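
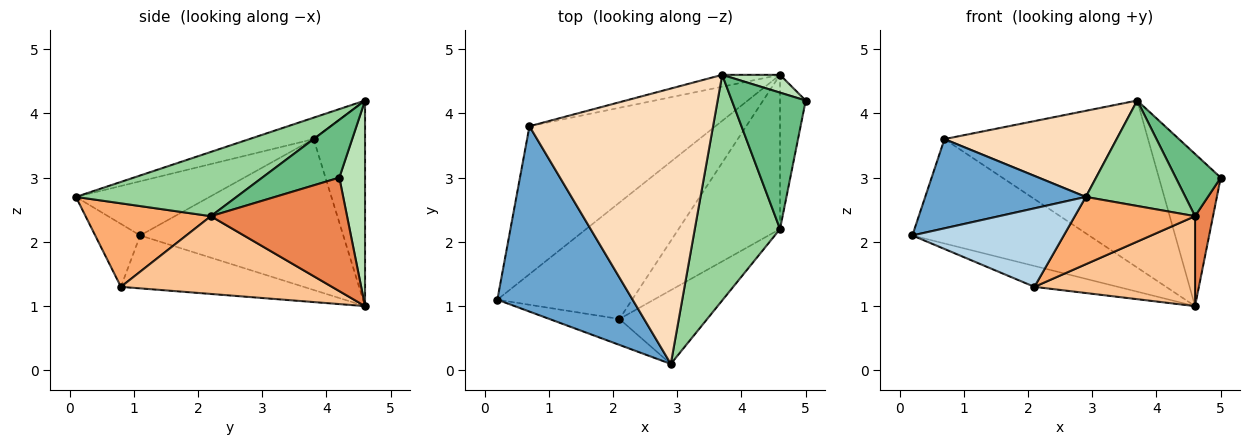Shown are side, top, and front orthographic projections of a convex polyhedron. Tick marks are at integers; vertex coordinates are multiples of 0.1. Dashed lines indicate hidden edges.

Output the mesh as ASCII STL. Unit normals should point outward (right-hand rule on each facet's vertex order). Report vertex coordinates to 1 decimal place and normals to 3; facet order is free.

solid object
 facet normal -0.339 -0.408 0.848
  outer loop
   vertex 0.7 3.8 3.6
   vertex 0.2 1.1 2.1
   vertex 2.9 0.1 2.7
  endloop
 endfacet
 facet normal -0.553 0.481 -0.681
  outer loop
   vertex 0.7 3.8 3.6
   vertex 4.6 4.6 1.0
   vertex 0.2 1.1 2.1
  endloop
 endfacet
 facet normal -0.271 -0.914 -0.302
  outer loop
   vertex 2.1 0.8 1.3
   vertex 2.9 0.1 2.7
   vertex 0.2 1.1 2.1
  endloop
 endfacet
 facet normal -0.361 0.165 -0.918
  outer loop
   vertex 2.1 0.8 1.3
   vertex 0.2 1.1 2.1
   vertex 4.6 4.6 1.0
  endloop
 endfacet
 facet normal 0.967 -0.128 -0.219
  outer loop
   vertex 4.6 2.2 2.4
   vertex 4.6 4.6 1.0
   vertex 5.0 4.2 3.0
  endloop
 endfacet
 facet normal 0.575 -0.552 -0.604
  outer loop
   vertex 4.6 2.2 2.4
   vertex 2.9 0.1 2.7
   vertex 2.1 0.8 1.3
  endloop
 endfacet
 facet normal 0.552 -0.420 -0.720
  outer loop
   vertex 4.6 2.2 2.4
   vertex 2.1 0.8 1.3
   vertex 4.6 4.6 1.0
  endloop
 endfacet
 facet normal -0.111 -0.297 0.949
  outer loop
   vertex 3.7 4.6 4.2
   vertex 0.7 3.8 3.6
   vertex 2.9 0.1 2.7
  endloop
 endfacet
 facet normal 0.580 -0.338 0.741
  outer loop
   vertex 3.7 4.6 4.2
   vertex 4.6 2.2 2.4
   vertex 5.0 4.2 3.0
  endloop
 endfacet
 facet normal 0.564 -0.350 0.748
  outer loop
   vertex 3.7 4.6 4.2
   vertex 2.9 0.1 2.7
   vertex 4.6 2.2 2.4
  endloop
 endfacet
 facet normal 0.382 0.918 0.107
  outer loop
   vertex 3.7 4.6 4.2
   vertex 5.0 4.2 3.0
   vertex 4.6 4.6 1.0
  endloop
 endfacet
 facet normal -0.244 0.967 -0.069
  outer loop
   vertex 3.7 4.6 4.2
   vertex 4.6 4.6 1.0
   vertex 0.7 3.8 3.6
  endloop
 endfacet
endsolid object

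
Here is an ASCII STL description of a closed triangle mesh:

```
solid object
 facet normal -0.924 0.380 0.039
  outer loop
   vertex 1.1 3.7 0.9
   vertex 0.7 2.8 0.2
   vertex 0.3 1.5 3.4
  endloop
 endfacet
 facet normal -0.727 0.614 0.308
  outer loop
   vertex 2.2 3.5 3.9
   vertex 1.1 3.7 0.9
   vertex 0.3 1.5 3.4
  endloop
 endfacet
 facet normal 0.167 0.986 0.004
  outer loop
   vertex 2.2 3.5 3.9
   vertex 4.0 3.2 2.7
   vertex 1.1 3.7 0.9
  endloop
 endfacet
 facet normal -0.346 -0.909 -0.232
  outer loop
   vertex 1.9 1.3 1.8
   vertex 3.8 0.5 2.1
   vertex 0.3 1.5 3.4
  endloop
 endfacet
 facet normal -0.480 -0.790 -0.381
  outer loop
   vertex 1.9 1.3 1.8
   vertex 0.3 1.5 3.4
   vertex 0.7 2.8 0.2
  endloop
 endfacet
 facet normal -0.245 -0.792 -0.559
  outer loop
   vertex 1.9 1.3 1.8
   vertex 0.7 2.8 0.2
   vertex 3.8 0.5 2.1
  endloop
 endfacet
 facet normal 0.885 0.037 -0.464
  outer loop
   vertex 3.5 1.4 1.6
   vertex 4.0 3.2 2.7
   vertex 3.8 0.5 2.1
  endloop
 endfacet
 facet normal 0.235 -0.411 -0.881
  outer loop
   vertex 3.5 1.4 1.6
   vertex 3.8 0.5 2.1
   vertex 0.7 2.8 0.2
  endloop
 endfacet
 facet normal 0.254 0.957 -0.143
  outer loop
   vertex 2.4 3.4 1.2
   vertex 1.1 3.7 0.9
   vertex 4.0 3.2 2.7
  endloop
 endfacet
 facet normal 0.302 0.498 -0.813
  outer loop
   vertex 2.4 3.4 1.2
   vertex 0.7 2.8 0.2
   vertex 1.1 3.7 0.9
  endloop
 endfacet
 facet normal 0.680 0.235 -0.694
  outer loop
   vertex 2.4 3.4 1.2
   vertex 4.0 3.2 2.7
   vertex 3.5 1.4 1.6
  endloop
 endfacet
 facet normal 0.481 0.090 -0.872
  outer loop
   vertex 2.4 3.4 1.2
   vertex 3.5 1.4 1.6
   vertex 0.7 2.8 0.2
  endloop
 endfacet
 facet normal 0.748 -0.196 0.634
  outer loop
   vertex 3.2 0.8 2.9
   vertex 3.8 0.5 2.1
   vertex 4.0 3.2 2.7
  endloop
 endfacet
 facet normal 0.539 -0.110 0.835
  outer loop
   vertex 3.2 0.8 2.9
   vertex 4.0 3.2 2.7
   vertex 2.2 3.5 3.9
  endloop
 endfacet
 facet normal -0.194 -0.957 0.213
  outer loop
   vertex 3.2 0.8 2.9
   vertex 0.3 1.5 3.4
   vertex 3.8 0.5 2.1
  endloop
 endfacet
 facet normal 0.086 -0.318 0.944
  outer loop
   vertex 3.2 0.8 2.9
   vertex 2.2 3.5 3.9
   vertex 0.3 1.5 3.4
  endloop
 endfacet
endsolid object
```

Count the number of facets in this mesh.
16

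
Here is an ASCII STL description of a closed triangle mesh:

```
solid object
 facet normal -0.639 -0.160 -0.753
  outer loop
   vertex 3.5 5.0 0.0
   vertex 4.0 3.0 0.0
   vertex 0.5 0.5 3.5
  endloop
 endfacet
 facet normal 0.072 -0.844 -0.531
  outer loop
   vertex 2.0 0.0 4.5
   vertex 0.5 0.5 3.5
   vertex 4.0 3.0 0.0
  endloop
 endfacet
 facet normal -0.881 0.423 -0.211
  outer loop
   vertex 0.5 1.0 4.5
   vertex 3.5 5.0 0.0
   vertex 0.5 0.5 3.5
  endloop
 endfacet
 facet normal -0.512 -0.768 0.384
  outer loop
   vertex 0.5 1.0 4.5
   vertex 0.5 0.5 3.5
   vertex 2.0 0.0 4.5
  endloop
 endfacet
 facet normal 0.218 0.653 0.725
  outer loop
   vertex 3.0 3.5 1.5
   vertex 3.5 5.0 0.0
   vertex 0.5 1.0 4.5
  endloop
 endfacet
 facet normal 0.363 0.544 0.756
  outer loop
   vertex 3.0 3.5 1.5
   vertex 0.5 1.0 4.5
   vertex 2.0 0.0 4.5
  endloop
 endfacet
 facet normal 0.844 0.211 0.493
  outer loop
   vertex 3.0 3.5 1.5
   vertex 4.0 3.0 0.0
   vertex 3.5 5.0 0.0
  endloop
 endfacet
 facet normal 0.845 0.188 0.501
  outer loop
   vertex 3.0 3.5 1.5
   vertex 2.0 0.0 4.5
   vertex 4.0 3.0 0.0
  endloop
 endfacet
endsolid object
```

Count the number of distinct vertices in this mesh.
6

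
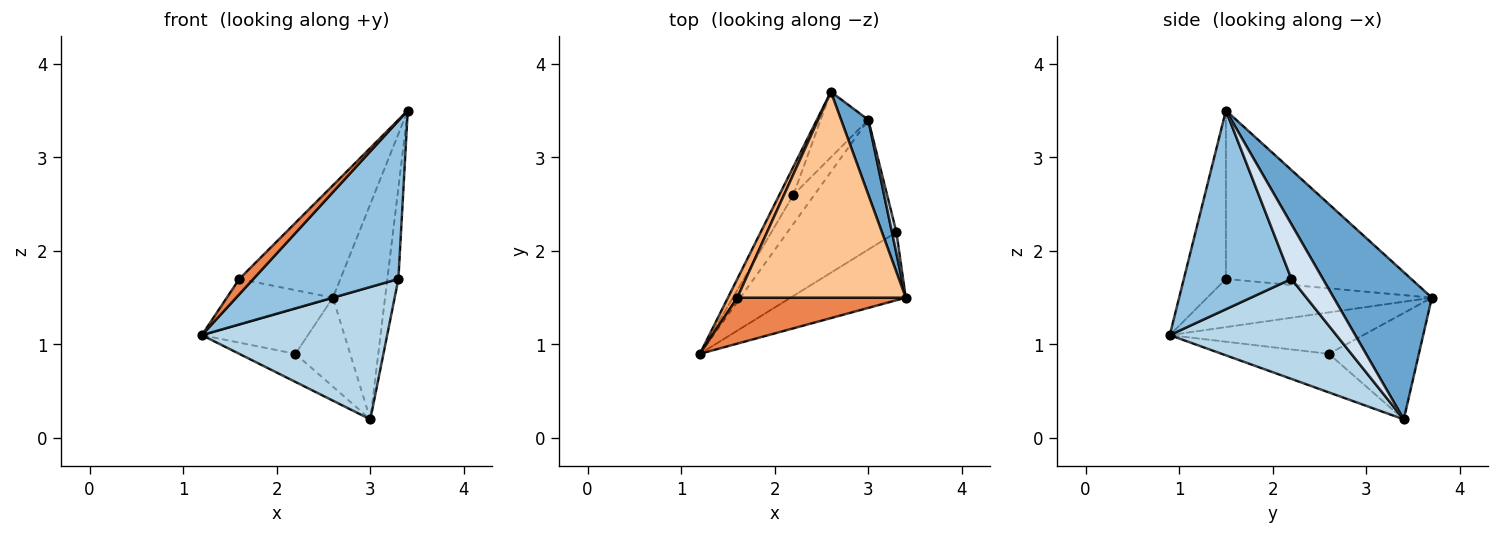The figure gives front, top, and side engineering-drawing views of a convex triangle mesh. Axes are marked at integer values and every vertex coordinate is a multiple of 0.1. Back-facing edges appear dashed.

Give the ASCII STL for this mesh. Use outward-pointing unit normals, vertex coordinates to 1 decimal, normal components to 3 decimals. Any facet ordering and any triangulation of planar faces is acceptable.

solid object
 facet normal 0.871 0.463 0.161
  outer loop
   vertex 3.0 3.4 0.2
   vertex 2.6 3.7 1.5
   vertex 3.4 1.5 3.5
  endloop
 endfacet
 facet normal 0.563 -0.759 -0.326
  outer loop
   vertex 3.3 2.2 1.7
   vertex 3.4 1.5 3.5
   vertex 1.2 0.9 1.1
  endloop
 endfacet
 facet normal 0.540 -0.601 -0.589
  outer loop
   vertex 3.3 2.2 1.7
   vertex 1.2 0.9 1.1
   vertex 3.0 3.4 0.2
  endloop
 endfacet
 facet normal 0.941 0.331 0.076
  outer loop
   vertex 3.3 2.2 1.7
   vertex 3.0 3.4 0.2
   vertex 3.4 1.5 3.5
  endloop
 endfacet
 facet normal -0.688 -0.229 0.688
  outer loop
   vertex 1.6 1.5 1.7
   vertex 1.2 0.9 1.1
   vertex 3.4 1.5 3.5
  endloop
 endfacet
 facet normal -0.891 0.421 0.173
  outer loop
   vertex 1.6 1.5 1.7
   vertex 2.6 3.7 1.5
   vertex 1.2 0.9 1.1
  endloop
 endfacet
 facet normal -0.660 0.360 0.660
  outer loop
   vertex 1.6 1.5 1.7
   vertex 3.4 1.5 3.5
   vertex 2.6 3.7 1.5
  endloop
 endfacet
 facet normal -0.841 0.461 -0.285
  outer loop
   vertex 2.2 2.6 0.9
   vertex 1.2 0.9 1.1
   vertex 2.6 3.7 1.5
  endloop
 endfacet
 facet normal -0.798 0.418 -0.434
  outer loop
   vertex 2.2 2.6 0.9
   vertex 3.0 3.4 0.2
   vertex 1.2 0.9 1.1
  endloop
 endfacet
 facet normal -0.798 0.485 -0.358
  outer loop
   vertex 2.2 2.6 0.9
   vertex 2.6 3.7 1.5
   vertex 3.0 3.4 0.2
  endloop
 endfacet
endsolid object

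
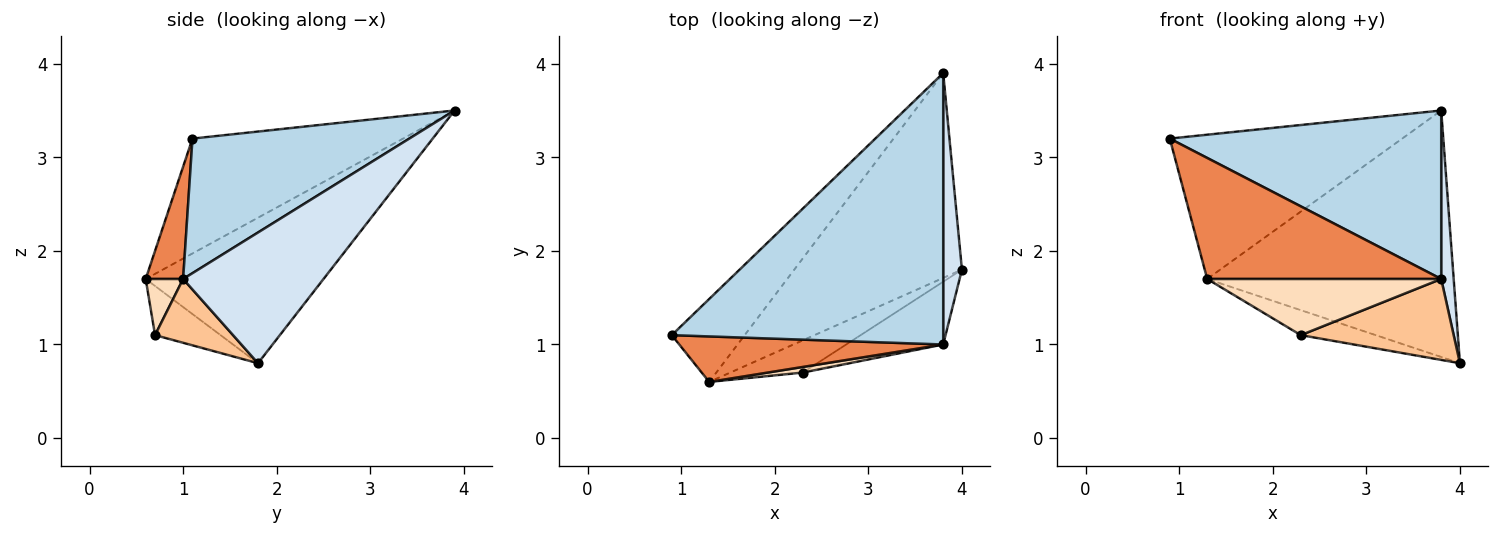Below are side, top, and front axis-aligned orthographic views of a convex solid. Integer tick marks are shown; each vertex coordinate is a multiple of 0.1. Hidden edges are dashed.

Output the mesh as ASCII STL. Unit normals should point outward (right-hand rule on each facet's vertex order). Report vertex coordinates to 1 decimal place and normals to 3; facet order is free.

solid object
 facet normal -0.618 0.682 -0.392
  outer loop
   vertex 1.3 0.6 1.7
   vertex 0.9 1.1 3.2
   vertex 3.8 3.9 3.5
  endloop
 endfacet
 facet normal -0.485 0.672 -0.559
  outer loop
   vertex 1.3 0.6 1.7
   vertex 3.8 3.9 3.5
   vertex 4.0 1.8 0.8
  endloop
 endfacet
 facet normal 0.388 -0.486 0.783
  outer loop
   vertex 3.8 1.0 1.7
   vertex 3.8 3.9 3.5
   vertex 0.9 1.1 3.2
  endloop
 endfacet
 facet normal 0.986 -0.088 0.141
  outer loop
   vertex 3.8 1.0 1.7
   vertex 4.0 1.8 0.8
   vertex 3.8 3.9 3.5
  endloop
 endfacet
 facet normal 0.148 -0.926 0.348
  outer loop
   vertex 3.8 1.0 1.7
   vertex 0.9 1.1 3.2
   vertex 1.3 0.6 1.7
  endloop
 endfacet
 facet normal -0.472 0.540 -0.697
  outer loop
   vertex 2.3 0.7 1.1
   vertex 1.3 0.6 1.7
   vertex 4.0 1.8 0.8
  endloop
 endfacet
 facet normal 0.374 -0.733 -0.568
  outer loop
   vertex 2.3 0.7 1.1
   vertex 4.0 1.8 0.8
   vertex 3.8 1.0 1.7
  endloop
 endfacet
 facet normal 0.157 -0.983 0.098
  outer loop
   vertex 2.3 0.7 1.1
   vertex 3.8 1.0 1.7
   vertex 1.3 0.6 1.7
  endloop
 endfacet
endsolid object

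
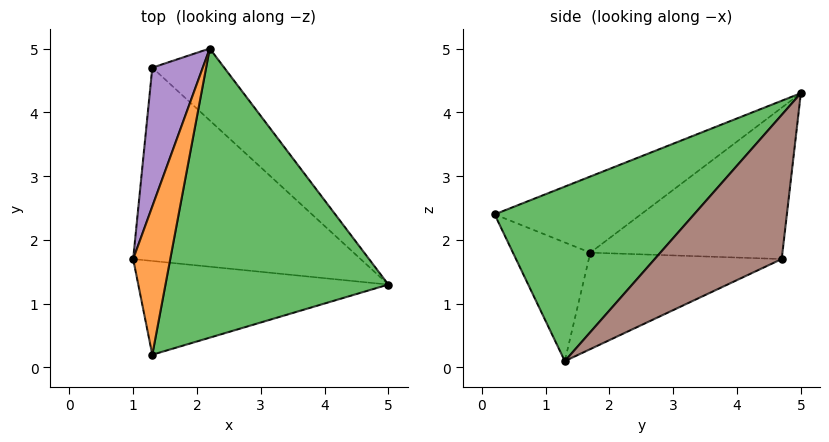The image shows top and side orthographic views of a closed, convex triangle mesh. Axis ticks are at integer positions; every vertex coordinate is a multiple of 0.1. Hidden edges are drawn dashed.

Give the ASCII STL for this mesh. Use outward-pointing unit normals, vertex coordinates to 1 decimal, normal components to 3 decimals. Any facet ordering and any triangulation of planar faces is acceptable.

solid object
 facet normal -0.391 -0.408 -0.825
  outer loop
   vertex 1.3 0.2 2.4
   vertex 1.0 1.7 1.8
   vertex 5.0 1.3 0.1
  endloop
 endfacet
 facet normal -0.899 -0.005 0.438
  outer loop
   vertex 1.3 0.2 2.4
   vertex 2.2 5.0 4.3
   vertex 1.0 1.7 1.8
  endloop
 endfacet
 facet normal 0.567 -0.393 0.724
  outer loop
   vertex 1.3 0.2 2.4
   vertex 5.0 1.3 0.1
   vertex 2.2 5.0 4.3
  endloop
 endfacet
 facet normal -0.390 0.008 -0.921
  outer loop
   vertex 1.3 4.7 1.7
   vertex 5.0 1.3 0.1
   vertex 1.0 1.7 1.8
  endloop
 endfacet
 facet normal -0.943 0.105 0.314
  outer loop
   vertex 1.3 4.7 1.7
   vertex 1.0 1.7 1.8
   vertex 2.2 5.0 4.3
  endloop
 endfacet
 facet normal 0.577 0.764 -0.288
  outer loop
   vertex 1.3 4.7 1.7
   vertex 2.2 5.0 4.3
   vertex 5.0 1.3 0.1
  endloop
 endfacet
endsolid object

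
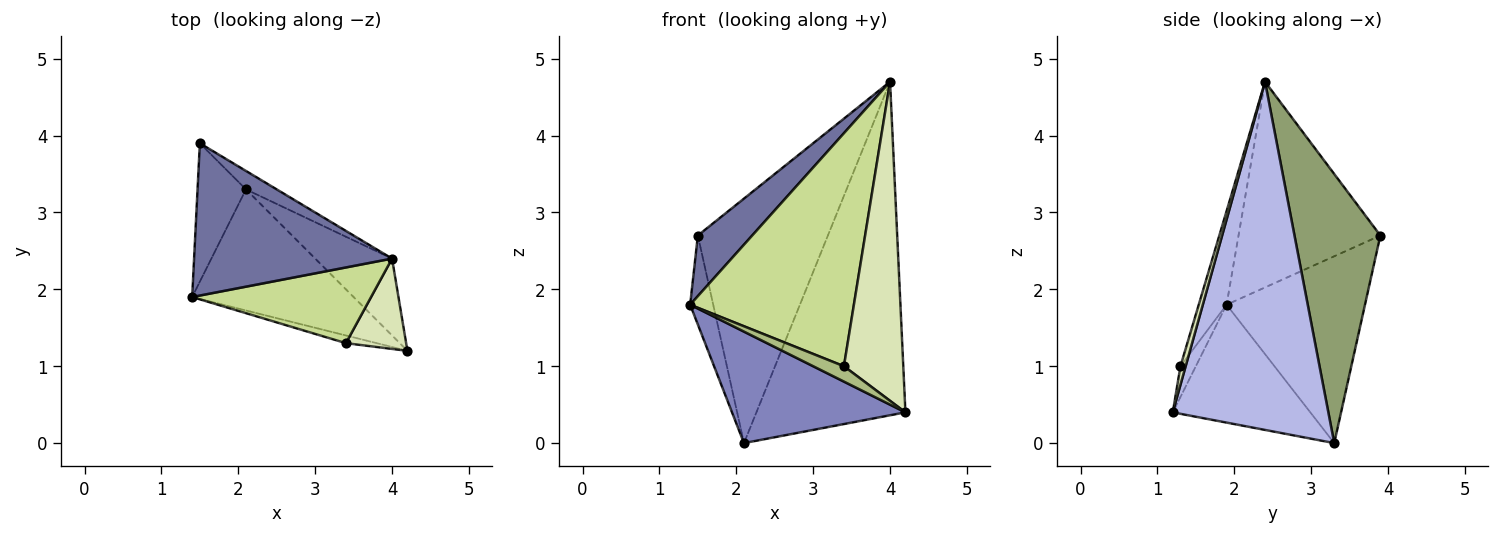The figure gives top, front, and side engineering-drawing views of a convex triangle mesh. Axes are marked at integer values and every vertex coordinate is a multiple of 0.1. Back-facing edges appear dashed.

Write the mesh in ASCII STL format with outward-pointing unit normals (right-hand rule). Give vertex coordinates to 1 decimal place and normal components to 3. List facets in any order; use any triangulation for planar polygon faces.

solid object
 facet normal -0.694 -0.266 0.669
  outer loop
   vertex 4.0 2.4 4.7
   vertex 1.5 3.9 2.7
   vertex 1.4 1.9 1.8
  endloop
 endfacet
 facet normal -0.473 -0.597 -0.648
  outer loop
   vertex 2.1 3.3 0.0
   vertex 4.2 1.2 0.4
   vertex 1.4 1.9 1.8
  endloop
 endfacet
 facet normal -0.956 0.159 -0.248
  outer loop
   vertex 2.1 3.3 0.0
   vertex 1.4 1.9 1.8
   vertex 1.5 3.9 2.7
  endloop
 endfacet
 facet normal 0.713 0.683 -0.157
  outer loop
   vertex 2.1 3.3 0.0
   vertex 4.0 2.4 4.7
   vertex 4.2 1.2 0.4
  endloop
 endfacet
 facet normal 0.550 0.833 -0.063
  outer loop
   vertex 2.1 3.3 0.0
   vertex 1.5 3.9 2.7
   vertex 4.0 2.4 4.7
  endloop
 endfacet
 facet normal -0.408 -0.816 -0.408
  outer loop
   vertex 3.4 1.3 1.0
   vertex 1.4 1.9 1.8
   vertex 4.2 1.2 0.4
  endloop
 endfacet
 facet normal -0.160 -0.939 0.305
  outer loop
   vertex 3.4 1.3 1.0
   vertex 4.0 2.4 4.7
   vertex 1.4 1.9 1.8
  endloop
 endfacet
 facet normal 0.084 -0.959 0.271
  outer loop
   vertex 3.4 1.3 1.0
   vertex 4.2 1.2 0.4
   vertex 4.0 2.4 4.7
  endloop
 endfacet
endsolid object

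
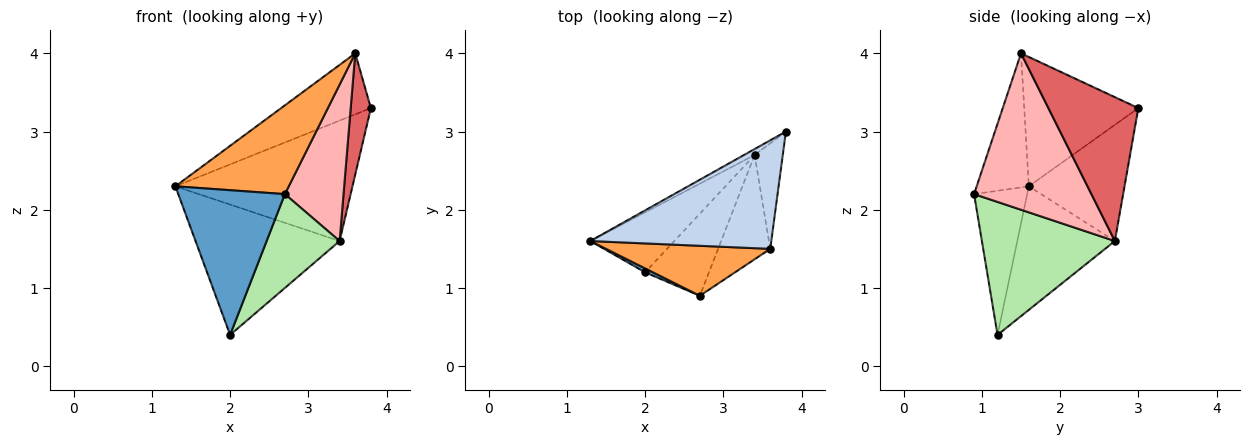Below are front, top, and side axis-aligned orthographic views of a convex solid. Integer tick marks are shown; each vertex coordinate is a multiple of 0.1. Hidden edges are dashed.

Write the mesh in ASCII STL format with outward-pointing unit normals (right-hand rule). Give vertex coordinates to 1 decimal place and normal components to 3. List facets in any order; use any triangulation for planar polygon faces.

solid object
 facet normal -0.446 -0.895 0.024
  outer loop
   vertex 2.0 1.2 0.4
   vertex 2.7 0.9 2.2
   vertex 1.3 1.6 2.3
  endloop
 endfacet
 facet normal -0.529 0.416 0.740
  outer loop
   vertex 3.6 1.5 4.0
   vertex 3.8 3.0 3.3
   vertex 1.3 1.6 2.3
  endloop
 endfacet
 facet normal -0.372 -0.809 0.456
  outer loop
   vertex 3.6 1.5 4.0
   vertex 1.3 1.6 2.3
   vertex 2.7 0.9 2.2
  endloop
 endfacet
 facet normal -0.475 0.879 -0.043
  outer loop
   vertex 3.4 2.7 1.6
   vertex 1.3 1.6 2.3
   vertex 3.8 3.0 3.3
  endloop
 endfacet
 facet normal -0.524 0.774 -0.356
  outer loop
   vertex 3.4 2.7 1.6
   vertex 2.0 1.2 0.4
   vertex 1.3 1.6 2.3
  endloop
 endfacet
 facet normal 0.808 -0.444 -0.388
  outer loop
   vertex 3.4 2.7 1.6
   vertex 2.7 0.9 2.2
   vertex 2.0 1.2 0.4
  endloop
 endfacet
 facet normal 0.958 -0.215 -0.188
  outer loop
   vertex 3.4 2.7 1.6
   vertex 3.8 3.0 3.3
   vertex 3.6 1.5 4.0
  endloop
 endfacet
 facet normal 0.857 -0.429 -0.286
  outer loop
   vertex 3.4 2.7 1.6
   vertex 3.6 1.5 4.0
   vertex 2.7 0.9 2.2
  endloop
 endfacet
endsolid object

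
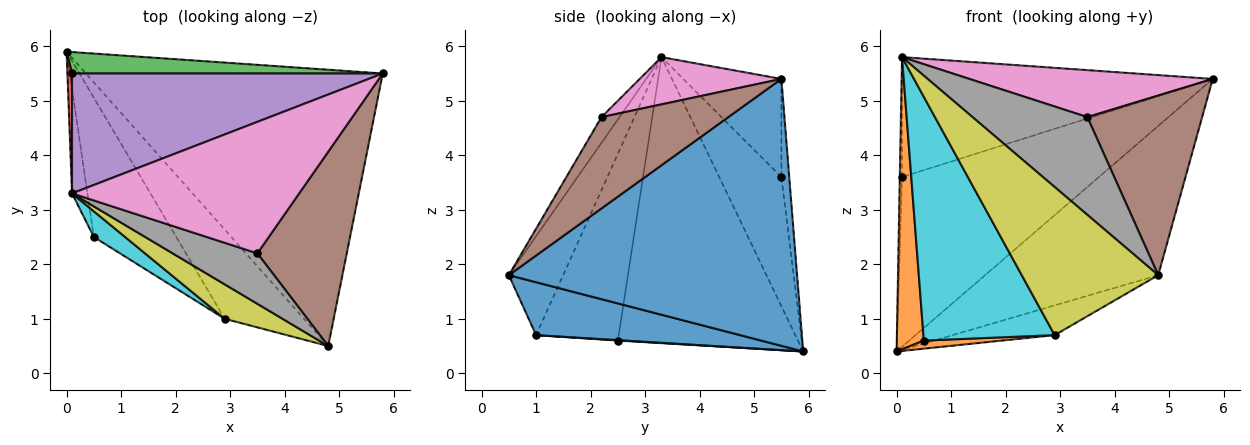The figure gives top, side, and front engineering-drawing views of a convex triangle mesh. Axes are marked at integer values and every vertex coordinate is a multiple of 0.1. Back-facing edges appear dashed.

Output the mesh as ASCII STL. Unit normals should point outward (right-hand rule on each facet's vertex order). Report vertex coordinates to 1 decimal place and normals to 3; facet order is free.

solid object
 facet normal 0.621 0.373 -0.690
  outer loop
   vertex 4.8 0.5 1.8
   vertex 0.0 5.9 0.4
   vertex 5.8 5.5 5.4
  endloop
 endfacet
 facet normal -0.988 -0.148 -0.053
  outer loop
   vertex 0.5 2.5 0.6
   vertex 0.1 3.3 5.8
   vertex 0.0 5.9 0.4
  endloop
 endfacet
 facet normal -0.040 0.991 0.125
  outer loop
   vertex 0.1 5.5 3.6
   vertex 5.8 5.5 5.4
   vertex 0.0 5.9 0.4
  endloop
 endfacet
 facet normal -0.999 0.036 0.036
  outer loop
   vertex 0.1 5.5 3.6
   vertex 0.0 5.9 0.4
   vertex 0.1 3.3 5.8
  endloop
 endfacet
 facet normal -0.218 0.690 0.690
  outer loop
   vertex 0.1 5.5 3.6
   vertex 0.1 3.3 5.8
   vertex 5.8 5.5 5.4
  endloop
 endfacet
 facet normal 0.600 -0.543 0.587
  outer loop
   vertex 3.5 2.2 4.7
   vertex 4.8 0.5 1.8
   vertex 5.8 5.5 5.4
  endloop
 endfacet
 facet normal 0.192 -0.330 0.924
  outer loop
   vertex 3.5 2.2 4.7
   vertex 5.8 5.5 5.4
   vertex 0.1 3.3 5.8
  endloop
 endfacet
 facet normal -0.138 -0.880 0.454
  outer loop
   vertex 3.5 2.2 4.7
   vertex 0.1 3.3 5.8
   vertex 4.8 0.5 1.8
  endloop
 endfacet
 facet normal -0.361 -0.908 0.211
  outer loop
   vertex 2.9 1.0 0.7
   vertex 4.8 0.5 1.8
   vertex 0.1 3.3 5.8
  endloop
 endfacet
 facet normal -0.531 -0.843 0.089
  outer loop
   vertex 2.9 1.0 0.7
   vertex 0.1 3.3 5.8
   vertex 0.5 2.5 0.6
  endloop
 endfacet
 facet normal 0.535 0.267 -0.802
  outer loop
   vertex 2.9 1.0 0.7
   vertex 0.0 5.9 0.4
   vertex 4.8 0.5 1.8
  endloop
 endfacet
 facet normal 0.005 -0.058 -0.998
  outer loop
   vertex 2.9 1.0 0.7
   vertex 0.5 2.5 0.6
   vertex 0.0 5.9 0.4
  endloop
 endfacet
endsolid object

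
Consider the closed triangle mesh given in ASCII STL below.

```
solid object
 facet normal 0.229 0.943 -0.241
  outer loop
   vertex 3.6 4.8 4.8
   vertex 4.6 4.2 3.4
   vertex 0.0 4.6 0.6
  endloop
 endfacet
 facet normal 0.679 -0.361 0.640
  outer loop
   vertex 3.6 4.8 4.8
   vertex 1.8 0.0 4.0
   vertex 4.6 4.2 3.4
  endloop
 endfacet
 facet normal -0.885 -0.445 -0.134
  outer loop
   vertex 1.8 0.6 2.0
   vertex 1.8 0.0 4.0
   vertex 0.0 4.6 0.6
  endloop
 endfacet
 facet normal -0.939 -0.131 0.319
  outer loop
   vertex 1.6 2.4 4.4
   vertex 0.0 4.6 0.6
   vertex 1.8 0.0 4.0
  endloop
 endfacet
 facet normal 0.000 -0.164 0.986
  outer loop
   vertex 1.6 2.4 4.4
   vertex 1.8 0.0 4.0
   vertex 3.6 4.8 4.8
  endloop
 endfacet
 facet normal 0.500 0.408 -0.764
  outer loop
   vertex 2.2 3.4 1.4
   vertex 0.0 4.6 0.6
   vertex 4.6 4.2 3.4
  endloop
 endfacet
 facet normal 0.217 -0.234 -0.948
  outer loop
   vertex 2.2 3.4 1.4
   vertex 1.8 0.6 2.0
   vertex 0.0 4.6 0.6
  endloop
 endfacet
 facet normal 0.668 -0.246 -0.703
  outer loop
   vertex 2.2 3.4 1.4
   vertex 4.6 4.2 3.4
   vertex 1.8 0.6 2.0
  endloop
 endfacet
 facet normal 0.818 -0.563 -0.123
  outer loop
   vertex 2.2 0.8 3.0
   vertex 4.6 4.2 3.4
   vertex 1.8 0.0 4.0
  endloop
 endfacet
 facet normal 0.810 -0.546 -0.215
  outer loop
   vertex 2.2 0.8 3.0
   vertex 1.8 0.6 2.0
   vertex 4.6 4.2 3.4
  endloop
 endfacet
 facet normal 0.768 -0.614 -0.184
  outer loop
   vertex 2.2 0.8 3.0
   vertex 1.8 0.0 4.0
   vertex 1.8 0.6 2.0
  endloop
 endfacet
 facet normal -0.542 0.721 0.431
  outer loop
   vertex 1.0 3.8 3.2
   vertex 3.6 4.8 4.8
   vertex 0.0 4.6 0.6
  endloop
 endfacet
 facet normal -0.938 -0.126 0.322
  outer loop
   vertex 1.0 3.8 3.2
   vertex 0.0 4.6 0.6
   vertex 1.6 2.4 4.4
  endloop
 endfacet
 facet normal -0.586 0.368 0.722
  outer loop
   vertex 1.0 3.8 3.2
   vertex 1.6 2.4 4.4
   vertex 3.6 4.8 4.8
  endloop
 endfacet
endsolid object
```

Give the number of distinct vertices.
9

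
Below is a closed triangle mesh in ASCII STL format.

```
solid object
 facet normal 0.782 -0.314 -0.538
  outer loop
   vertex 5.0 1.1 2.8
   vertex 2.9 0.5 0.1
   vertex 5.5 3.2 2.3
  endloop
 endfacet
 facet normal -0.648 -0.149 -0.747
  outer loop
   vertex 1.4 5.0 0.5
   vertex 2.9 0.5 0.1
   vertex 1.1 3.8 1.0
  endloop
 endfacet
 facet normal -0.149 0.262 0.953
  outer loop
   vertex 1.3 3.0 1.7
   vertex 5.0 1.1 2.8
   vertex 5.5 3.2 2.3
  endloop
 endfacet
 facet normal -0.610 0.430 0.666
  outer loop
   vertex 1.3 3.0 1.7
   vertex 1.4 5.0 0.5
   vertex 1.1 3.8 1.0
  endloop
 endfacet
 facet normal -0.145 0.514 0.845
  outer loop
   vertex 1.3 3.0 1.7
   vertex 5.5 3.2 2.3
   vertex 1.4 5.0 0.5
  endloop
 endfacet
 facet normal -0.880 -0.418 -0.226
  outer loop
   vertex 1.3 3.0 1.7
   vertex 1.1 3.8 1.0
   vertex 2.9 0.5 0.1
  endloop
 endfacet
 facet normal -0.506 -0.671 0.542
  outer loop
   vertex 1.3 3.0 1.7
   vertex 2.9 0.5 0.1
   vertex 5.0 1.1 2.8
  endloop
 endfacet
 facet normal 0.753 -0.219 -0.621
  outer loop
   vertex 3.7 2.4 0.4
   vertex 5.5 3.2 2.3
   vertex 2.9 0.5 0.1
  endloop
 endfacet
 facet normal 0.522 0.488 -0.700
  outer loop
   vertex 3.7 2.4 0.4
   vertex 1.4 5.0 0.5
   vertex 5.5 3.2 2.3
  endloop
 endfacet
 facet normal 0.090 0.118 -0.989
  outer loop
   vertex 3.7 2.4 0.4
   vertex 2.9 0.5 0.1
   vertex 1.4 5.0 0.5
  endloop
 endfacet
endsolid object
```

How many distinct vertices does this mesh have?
7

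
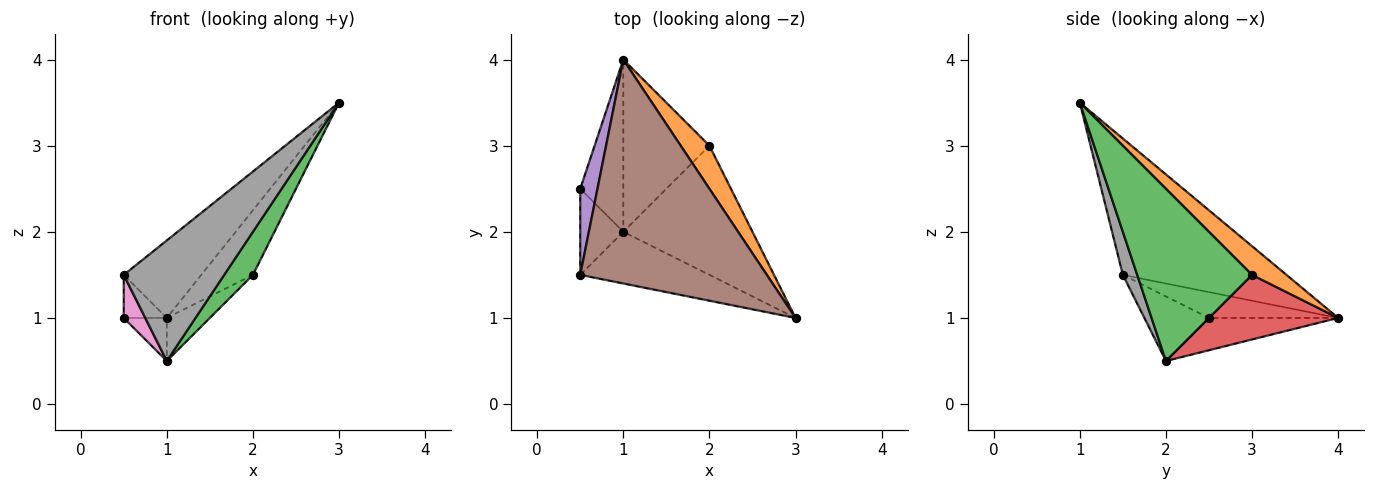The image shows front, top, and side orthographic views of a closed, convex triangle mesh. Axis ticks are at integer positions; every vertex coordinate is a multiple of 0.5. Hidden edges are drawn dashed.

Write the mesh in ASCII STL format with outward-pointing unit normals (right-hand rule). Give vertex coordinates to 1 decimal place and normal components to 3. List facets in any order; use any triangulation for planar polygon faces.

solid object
 facet normal -0.588 0.196 -0.784
  outer loop
   vertex 1.0 2.0 0.5
   vertex 0.5 2.5 1.0
   vertex 1.0 4.0 1.0
  endloop
 endfacet
 facet normal 0.485 0.728 0.485
  outer loop
   vertex 2.0 3.0 1.5
   vertex 1.0 4.0 1.0
   vertex 3.0 1.0 3.5
  endloop
 endfacet
 facet normal 0.784 -0.196 -0.588
  outer loop
   vertex 2.0 3.0 1.5
   vertex 3.0 1.0 3.5
   vertex 1.0 2.0 0.5
  endloop
 endfacet
 facet normal 0.588 0.196 -0.784
  outer loop
   vertex 2.0 3.0 1.5
   vertex 1.0 2.0 0.5
   vertex 1.0 4.0 1.0
  endloop
 endfacet
 facet normal -0.802 0.267 0.535
  outer loop
   vertex 0.5 1.5 1.5
   vertex 1.0 4.0 1.0
   vertex 0.5 2.5 1.0
  endloop
 endfacet
 facet normal -0.568 0.269 0.778
  outer loop
   vertex 0.5 1.5 1.5
   vertex 3.0 1.0 3.5
   vertex 1.0 4.0 1.0
  endloop
 endfacet
 facet normal -0.802 -0.267 -0.535
  outer loop
   vertex 0.5 1.5 1.5
   vertex 0.5 2.5 1.0
   vertex 1.0 2.0 0.5
  endloop
 endfacet
 facet normal 0.130 -0.911 -0.391
  outer loop
   vertex 0.5 1.5 1.5
   vertex 1.0 2.0 0.5
   vertex 3.0 1.0 3.5
  endloop
 endfacet
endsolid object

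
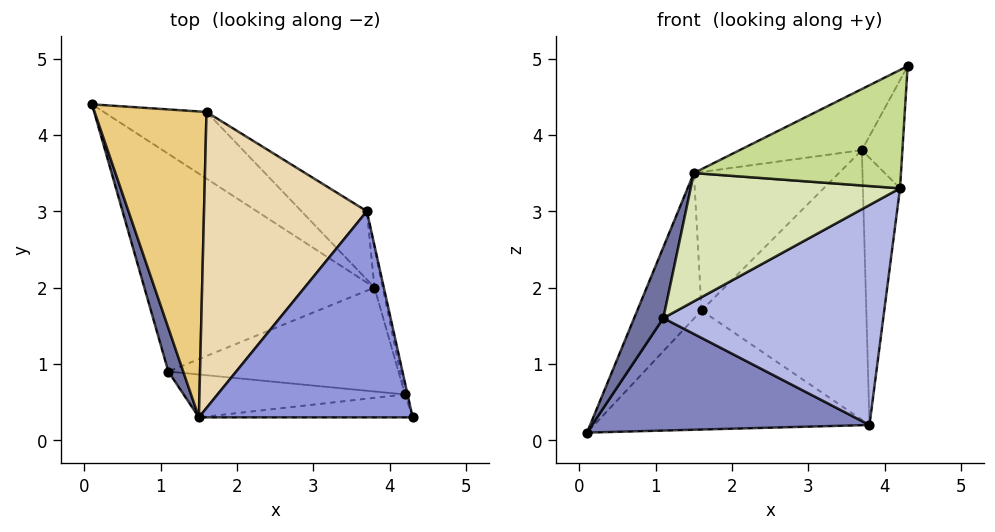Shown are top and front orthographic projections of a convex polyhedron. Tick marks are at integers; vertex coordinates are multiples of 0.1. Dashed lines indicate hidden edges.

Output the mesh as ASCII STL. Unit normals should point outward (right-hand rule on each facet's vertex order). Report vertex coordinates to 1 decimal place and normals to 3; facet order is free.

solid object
 facet normal -0.967 -0.219 0.134
  outer loop
   vertex 1.1 0.9 1.6
   vertex 1.5 0.3 3.5
   vertex 0.1 4.4 0.1
  endloop
 endfacet
 facet normal -0.264 -0.443 -0.857
  outer loop
   vertex 1.1 0.9 1.6
   vertex 0.1 4.4 0.1
   vertex 3.8 2.0 0.2
  endloop
 endfacet
 facet normal -0.432 0.256 0.865
  outer loop
   vertex 3.7 3.0 3.8
   vertex 1.5 0.3 3.5
   vertex 4.3 0.3 4.9
  endloop
 endfacet
 facet normal 0.145 -0.895 -0.423
  outer loop
   vertex 4.2 0.6 3.3
   vertex 1.1 0.9 1.6
   vertex 3.8 2.0 0.2
  endloop
 endfacet
 facet normal 0.978 0.208 -0.022
  outer loop
   vertex 4.2 0.6 3.3
   vertex 3.7 3.0 3.8
   vertex 4.3 0.3 4.9
  endloop
 endfacet
 facet normal 0.977 0.210 -0.031
  outer loop
   vertex 4.2 0.6 3.3
   vertex 3.8 2.0 0.2
   vertex 3.7 3.0 3.8
  endloop
 endfacet
 facet normal 0.095 -0.977 -0.189
  outer loop
   vertex 4.2 0.6 3.3
   vertex 4.3 0.3 4.9
   vertex 1.5 0.3 3.5
  endloop
 endfacet
 facet normal 0.082 -0.945 -0.316
  outer loop
   vertex 4.2 0.6 3.3
   vertex 1.5 0.3 3.5
   vertex 1.1 0.9 1.6
  endloop
 endfacet
 facet normal 0.501 0.755 -0.423
  outer loop
   vertex 1.6 4.3 1.7
   vertex 3.8 2.0 0.2
   vertex 0.1 4.4 0.1
  endloop
 endfacet
 facet normal 0.646 0.740 -0.188
  outer loop
   vertex 1.6 4.3 1.7
   vertex 3.7 3.0 3.8
   vertex 3.8 2.0 0.2
  endloop
 endfacet
 facet normal -0.683 0.314 0.660
  outer loop
   vertex 1.6 4.3 1.7
   vertex 0.1 4.4 0.1
   vertex 1.5 0.3 3.5
  endloop
 endfacet
 facet normal -0.541 0.356 0.762
  outer loop
   vertex 1.6 4.3 1.7
   vertex 1.5 0.3 3.5
   vertex 3.7 3.0 3.8
  endloop
 endfacet
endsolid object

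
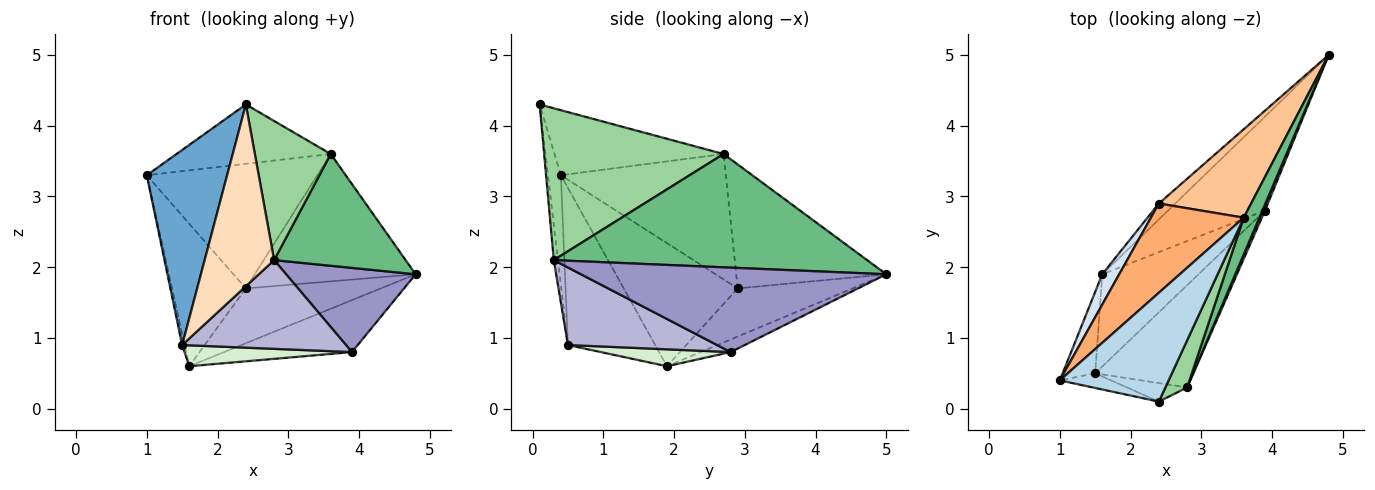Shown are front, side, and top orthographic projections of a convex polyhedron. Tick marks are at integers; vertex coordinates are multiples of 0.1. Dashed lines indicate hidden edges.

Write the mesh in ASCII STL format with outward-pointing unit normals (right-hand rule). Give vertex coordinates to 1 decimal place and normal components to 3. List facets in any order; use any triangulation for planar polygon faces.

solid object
 facet normal -0.158 -0.985 -0.074
  outer loop
   vertex 1.5 0.5 0.9
   vertex 2.4 0.1 4.3
   vertex 1.0 0.4 3.3
  endloop
 endfacet
 facet normal -0.979 0.026 -0.203
  outer loop
   vertex 1.5 0.5 0.9
   vertex 1.0 0.4 3.3
   vertex 1.6 1.9 0.6
  endloop
 endfacet
 facet normal -0.465 0.424 0.778
  outer loop
   vertex 3.6 2.7 3.6
   vertex 1.0 0.4 3.3
   vertex 2.4 0.1 4.3
  endloop
 endfacet
 facet normal -0.834 0.540 0.115
  outer loop
   vertex 2.4 2.9 1.7
   vertex 1.6 1.9 0.6
   vertex 1.0 0.4 3.3
  endloop
 endfacet
 facet normal -0.633 0.744 -0.216
  outer loop
   vertex 2.4 2.9 1.7
   vertex 4.8 5.0 1.9
   vertex 1.6 1.9 0.6
  endloop
 endfacet
 facet normal -0.618 0.639 0.458
  outer loop
   vertex 2.4 2.9 1.7
   vertex 1.0 0.4 3.3
   vertex 3.6 2.7 3.6
  endloop
 endfacet
 facet normal -0.608 0.652 0.453
  outer loop
   vertex 2.4 2.9 1.7
   vertex 3.6 2.7 3.6
   vertex 4.8 5.0 1.9
  endloop
 endfacet
 facet normal -0.059 -0.993 -0.101
  outer loop
   vertex 2.8 0.3 2.1
   vertex 2.4 0.1 4.3
   vertex 1.5 0.5 0.9
  endloop
 endfacet
 facet normal 0.915 -0.384 0.126
  outer loop
   vertex 2.8 0.3 2.1
   vertex 4.8 5.0 1.9
   vertex 3.6 2.7 3.6
  endloop
 endfacet
 facet normal 0.913 -0.386 0.131
  outer loop
   vertex 2.8 0.3 2.1
   vertex 3.6 2.7 3.6
   vertex 2.4 0.1 4.3
  endloop
 endfacet
 facet normal -0.113 0.481 -0.870
  outer loop
   vertex 3.9 2.8 0.8
   vertex 1.6 1.9 0.6
   vertex 4.8 5.0 1.9
  endloop
 endfacet
 facet normal 0.169 -0.218 -0.961
  outer loop
   vertex 3.9 2.8 0.8
   vertex 1.5 0.5 0.9
   vertex 1.6 1.9 0.6
  endloop
 endfacet
 facet normal 0.920 -0.390 0.028
  outer loop
   vertex 3.9 2.8 0.8
   vertex 4.8 5.0 1.9
   vertex 2.8 0.3 2.1
  endloop
 endfacet
 facet normal 0.512 -0.563 -0.649
  outer loop
   vertex 3.9 2.8 0.8
   vertex 2.8 0.3 2.1
   vertex 1.5 0.5 0.9
  endloop
 endfacet
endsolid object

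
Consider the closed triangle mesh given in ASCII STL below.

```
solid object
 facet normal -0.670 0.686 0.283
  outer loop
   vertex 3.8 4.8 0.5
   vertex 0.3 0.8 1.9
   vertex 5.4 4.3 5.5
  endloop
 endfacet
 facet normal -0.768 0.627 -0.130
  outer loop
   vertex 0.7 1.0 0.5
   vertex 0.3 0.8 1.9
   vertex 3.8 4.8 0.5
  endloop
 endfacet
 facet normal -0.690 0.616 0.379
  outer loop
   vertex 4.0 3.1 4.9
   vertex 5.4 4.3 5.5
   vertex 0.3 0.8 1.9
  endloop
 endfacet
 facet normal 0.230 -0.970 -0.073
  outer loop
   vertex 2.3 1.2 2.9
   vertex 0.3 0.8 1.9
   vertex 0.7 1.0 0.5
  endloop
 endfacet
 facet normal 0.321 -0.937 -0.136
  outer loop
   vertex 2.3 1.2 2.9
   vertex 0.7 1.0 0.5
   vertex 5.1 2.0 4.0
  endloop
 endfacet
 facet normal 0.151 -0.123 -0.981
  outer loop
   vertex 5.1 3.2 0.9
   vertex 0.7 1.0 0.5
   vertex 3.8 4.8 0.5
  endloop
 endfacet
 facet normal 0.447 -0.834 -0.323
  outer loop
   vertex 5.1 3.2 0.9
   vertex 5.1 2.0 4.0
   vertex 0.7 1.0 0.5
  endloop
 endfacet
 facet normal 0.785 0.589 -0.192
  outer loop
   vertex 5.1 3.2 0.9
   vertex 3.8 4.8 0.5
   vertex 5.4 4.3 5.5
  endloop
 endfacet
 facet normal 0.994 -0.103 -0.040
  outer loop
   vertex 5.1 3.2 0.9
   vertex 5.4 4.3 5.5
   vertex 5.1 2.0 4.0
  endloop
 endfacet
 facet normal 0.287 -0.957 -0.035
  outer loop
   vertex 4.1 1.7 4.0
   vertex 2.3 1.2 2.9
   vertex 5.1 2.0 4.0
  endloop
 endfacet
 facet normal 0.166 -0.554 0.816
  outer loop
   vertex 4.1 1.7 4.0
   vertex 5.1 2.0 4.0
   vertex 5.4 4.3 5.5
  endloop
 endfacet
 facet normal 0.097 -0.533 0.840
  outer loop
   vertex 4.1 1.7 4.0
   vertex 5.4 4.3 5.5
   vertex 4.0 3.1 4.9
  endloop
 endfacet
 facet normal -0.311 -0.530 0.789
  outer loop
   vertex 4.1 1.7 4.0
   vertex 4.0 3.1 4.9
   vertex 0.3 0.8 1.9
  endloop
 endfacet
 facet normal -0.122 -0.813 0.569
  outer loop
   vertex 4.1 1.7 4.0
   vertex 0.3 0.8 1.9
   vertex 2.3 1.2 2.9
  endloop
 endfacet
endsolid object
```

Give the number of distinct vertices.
9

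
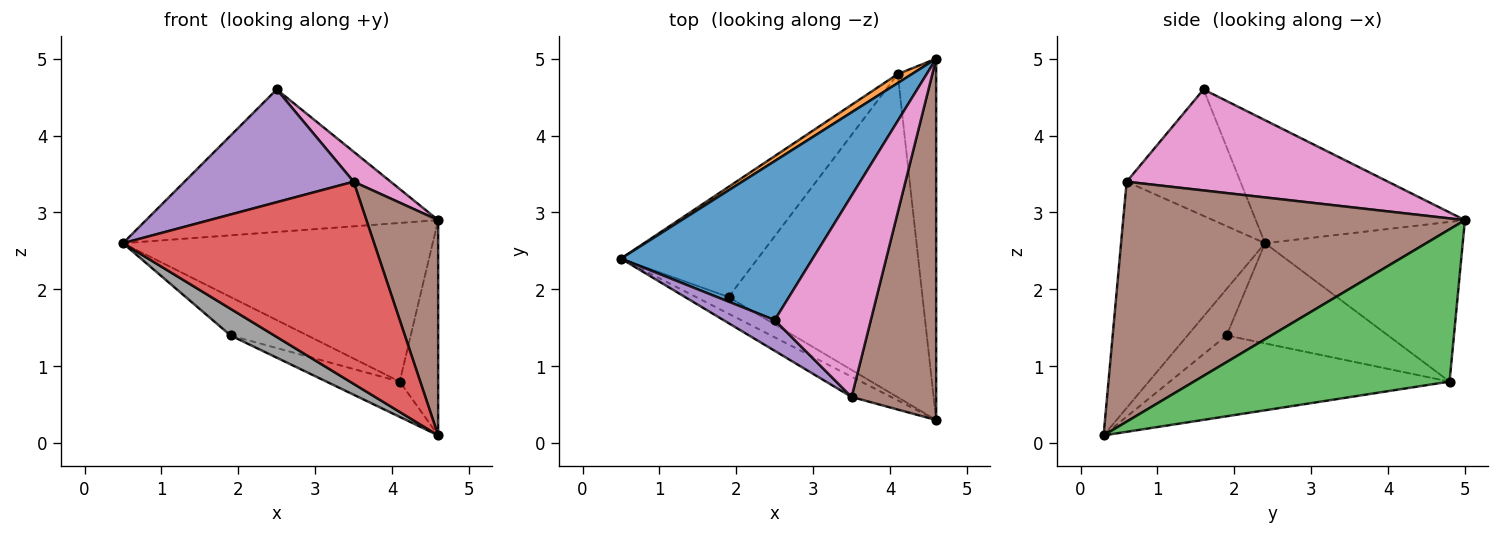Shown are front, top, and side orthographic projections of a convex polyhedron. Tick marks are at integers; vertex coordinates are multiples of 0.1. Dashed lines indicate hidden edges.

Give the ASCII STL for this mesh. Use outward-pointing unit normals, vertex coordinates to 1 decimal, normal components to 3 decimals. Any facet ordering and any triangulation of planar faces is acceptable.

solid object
 facet normal -0.431 0.602 0.672
  outer loop
   vertex 2.5 1.6 4.6
   vertex 4.6 5.0 2.9
   vertex 0.5 2.4 2.6
  endloop
 endfacet
 facet normal -0.537 0.842 0.048
  outer loop
   vertex 4.1 4.8 0.8
   vertex 0.5 2.4 2.6
   vertex 4.6 5.0 2.9
  endloop
 endfacet
 facet normal 0.959 0.144 -0.242
  outer loop
   vertex 4.1 4.8 0.8
   vertex 4.6 5.0 2.9
   vertex 4.6 0.3 0.1
  endloop
 endfacet
 facet normal -0.495 -0.864 -0.087
  outer loop
   vertex 3.5 0.6 3.4
   vertex 0.5 2.4 2.6
   vertex 4.6 0.3 0.1
  endloop
 endfacet
 facet normal -0.544 -0.809 0.221
  outer loop
   vertex 3.5 0.6 3.4
   vertex 2.5 1.6 4.6
   vertex 0.5 2.4 2.6
  endloop
 endfacet
 facet normal 0.925 -0.194 0.326
  outer loop
   vertex 3.5 0.6 3.4
   vertex 4.6 0.3 0.1
   vertex 4.6 5.0 2.9
  endloop
 endfacet
 facet normal 0.721 -0.102 0.686
  outer loop
   vertex 3.5 0.6 3.4
   vertex 4.6 5.0 2.9
   vertex 2.5 1.6 4.6
  endloop
 endfacet
 facet normal -0.604 -0.675 -0.423
  outer loop
   vertex 1.9 1.9 1.4
   vertex 4.6 0.3 0.1
   vertex 0.5 2.4 2.6
  endloop
 endfacet
 facet normal -0.569 0.271 -0.777
  outer loop
   vertex 1.9 1.9 1.4
   vertex 0.5 2.4 2.6
   vertex 4.1 4.8 0.8
  endloop
 endfacet
 facet normal -0.383 0.100 -0.918
  outer loop
   vertex 1.9 1.9 1.4
   vertex 4.1 4.8 0.8
   vertex 4.6 0.3 0.1
  endloop
 endfacet
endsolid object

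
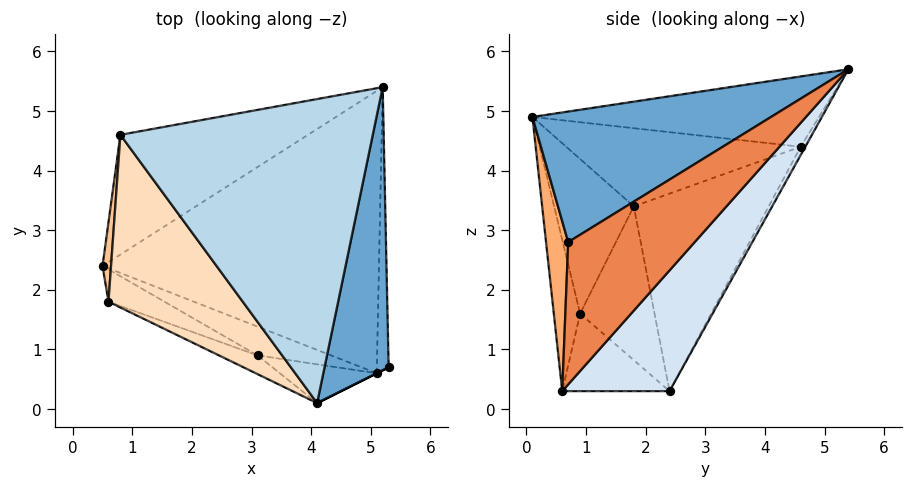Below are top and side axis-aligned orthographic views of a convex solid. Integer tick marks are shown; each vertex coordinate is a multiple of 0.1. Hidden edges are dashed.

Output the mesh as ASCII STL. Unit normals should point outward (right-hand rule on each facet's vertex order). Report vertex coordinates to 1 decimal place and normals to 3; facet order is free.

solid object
 facet normal 0.870 -0.245 0.427
  outer loop
   vertex 4.1 0.1 4.9
   vertex 5.3 0.7 2.8
   vertex 5.2 5.4 5.7
  endloop
 endfacet
 facet normal -0.021 0.882 -0.472
  outer loop
   vertex 0.8 4.6 4.4
   vertex 5.2 5.4 5.7
   vertex 0.5 2.4 0.3
  endloop
 endfacet
 facet normal -0.267 -0.089 0.959
  outer loop
   vertex 0.8 4.6 4.4
   vertex 4.1 0.1 4.9
   vertex 5.2 5.4 5.7
  endloop
 endfacet
 facet normal 0.280 0.715 -0.641
  outer loop
   vertex 5.1 0.6 0.3
   vertex 0.5 2.4 0.3
   vertex 5.2 5.4 5.7
  endloop
 endfacet
 facet normal 0.994 0.072 -0.082
  outer loop
   vertex 5.1 0.6 0.3
   vertex 5.2 5.4 5.7
   vertex 5.3 0.7 2.8
  endloop
 endfacet
 facet normal 0.447 -0.894 0.000
  outer loop
   vertex 5.1 0.6 0.3
   vertex 5.3 0.7 2.8
   vertex 4.1 0.1 4.9
  endloop
 endfacet
 facet normal -0.998 0.056 0.043
  outer loop
   vertex 0.6 1.8 3.4
   vertex 0.8 4.6 4.4
   vertex 0.5 2.4 0.3
  endloop
 endfacet
 facet normal -0.485 -0.263 0.834
  outer loop
   vertex 0.6 1.8 3.4
   vertex 4.1 0.1 4.9
   vertex 0.8 4.6 4.4
  endloop
 endfacet
 facet normal -0.344 -0.880 -0.327
  outer loop
   vertex 3.1 0.9 1.6
   vertex 0.5 2.4 0.3
   vertex 5.1 0.6 0.3
  endloop
 endfacet
 facet normal -0.246 -0.956 -0.157
  outer loop
   vertex 3.1 0.9 1.6
   vertex 5.1 0.6 0.3
   vertex 4.1 0.1 4.9
  endloop
 endfacet
 facet normal -0.433 -0.887 -0.158
  outer loop
   vertex 3.1 0.9 1.6
   vertex 0.6 1.8 3.4
   vertex 0.5 2.4 0.3
  endloop
 endfacet
 facet normal -0.400 -0.911 -0.100
  outer loop
   vertex 3.1 0.9 1.6
   vertex 4.1 0.1 4.9
   vertex 0.6 1.8 3.4
  endloop
 endfacet
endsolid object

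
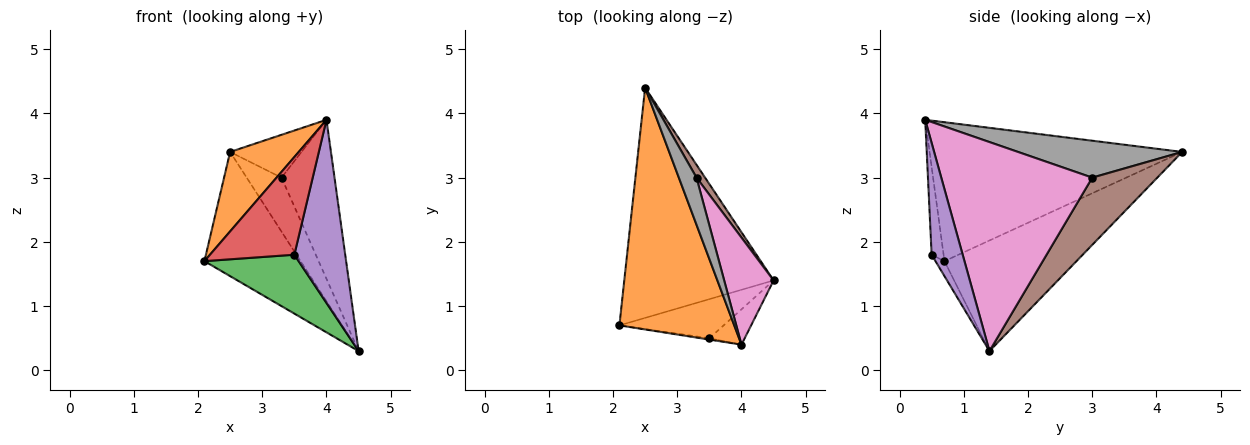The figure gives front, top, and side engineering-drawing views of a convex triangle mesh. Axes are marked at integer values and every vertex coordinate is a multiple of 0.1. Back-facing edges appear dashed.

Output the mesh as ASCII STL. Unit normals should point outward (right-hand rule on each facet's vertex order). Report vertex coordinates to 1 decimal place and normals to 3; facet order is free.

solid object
 facet normal -0.546 0.398 -0.737
  outer loop
   vertex 2.5 4.4 3.4
   vertex 4.5 1.4 0.3
   vertex 2.1 0.7 1.7
  endloop
 endfacet
 facet normal -0.754 -0.205 0.624
  outer loop
   vertex 4.0 0.4 3.9
   vertex 2.5 4.4 3.4
   vertex 2.1 0.7 1.7
  endloop
 endfacet
 facet normal -0.079 -0.831 -0.551
  outer loop
   vertex 3.5 0.5 1.8
   vertex 2.1 0.7 1.7
   vertex 4.5 1.4 0.3
  endloop
 endfacet
 facet normal -0.140 -0.990 -0.014
  outer loop
   vertex 3.5 0.5 1.8
   vertex 4.0 0.4 3.9
   vertex 2.1 0.7 1.7
  endloop
 endfacet
 facet normal 0.514 -0.842 -0.163
  outer loop
   vertex 3.5 0.5 1.8
   vertex 4.5 1.4 0.3
   vertex 4.0 0.4 3.9
  endloop
 endfacet
 facet normal 0.876 0.469 0.112
  outer loop
   vertex 3.3 3.0 3.0
   vertex 4.5 1.4 0.3
   vertex 2.5 4.4 3.4
  endloop
 endfacet
 facet normal 0.921 0.323 0.218
  outer loop
   vertex 3.3 3.0 3.0
   vertex 4.0 0.4 3.9
   vertex 4.5 1.4 0.3
  endloop
 endfacet
 facet normal 0.840 0.365 0.402
  outer loop
   vertex 3.3 3.0 3.0
   vertex 2.5 4.4 3.4
   vertex 4.0 0.4 3.9
  endloop
 endfacet
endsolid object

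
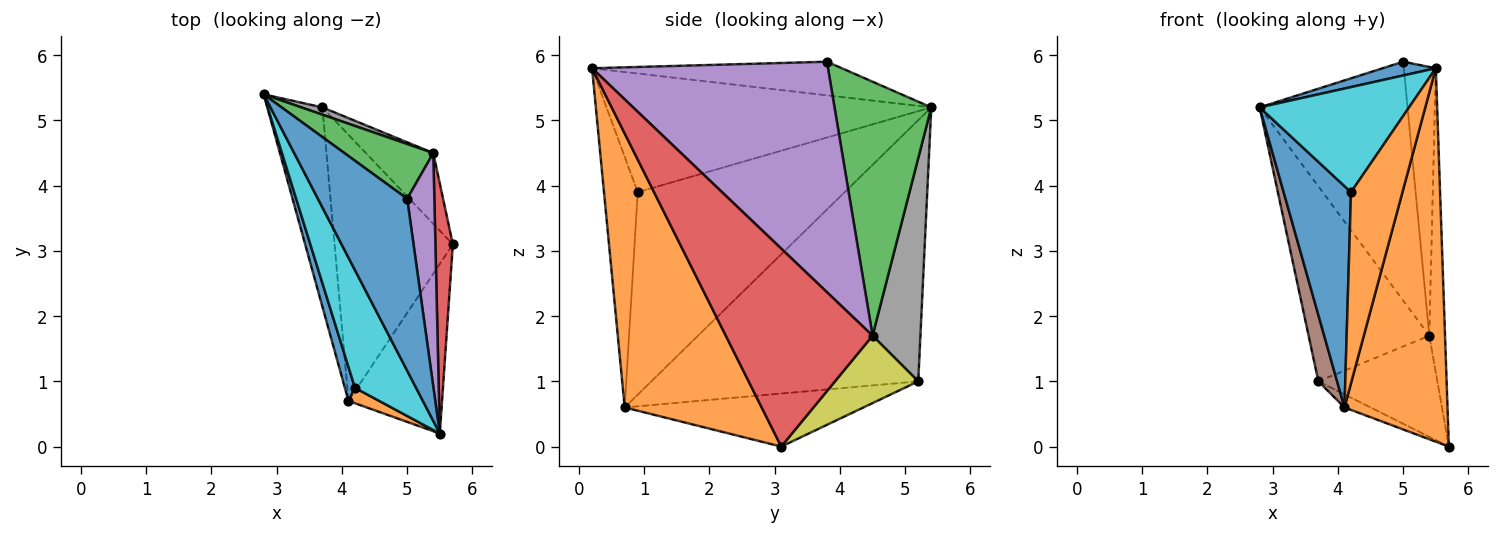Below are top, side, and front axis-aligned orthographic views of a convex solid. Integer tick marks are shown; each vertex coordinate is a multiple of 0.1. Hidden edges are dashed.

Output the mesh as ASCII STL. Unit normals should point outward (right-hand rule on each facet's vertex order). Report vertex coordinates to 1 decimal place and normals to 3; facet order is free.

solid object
 facet normal -0.351 -0.075 0.933
  outer loop
   vertex 5.0 3.8 5.9
   vertex 2.8 5.4 5.2
   vertex 5.5 0.2 5.8
  endloop
 endfacet
 facet normal 0.771 -0.580 -0.263
  outer loop
   vertex 4.1 0.7 0.6
   vertex 5.7 3.1 0.0
   vertex 5.5 0.2 5.8
  endloop
 endfacet
 facet normal 0.538 0.822 0.188
  outer loop
   vertex 5.4 4.5 1.7
   vertex 2.8 5.4 5.2
   vertex 5.0 3.8 5.9
  endloop
 endfacet
 facet normal 0.990 0.106 0.087
  outer loop
   vertex 5.4 4.5 1.7
   vertex 5.5 0.2 5.8
   vertex 5.7 3.1 0.0
  endloop
 endfacet
 facet normal 0.984 0.133 0.116
  outer loop
   vertex 5.4 4.5 1.7
   vertex 5.0 3.8 5.9
   vertex 5.5 0.2 5.8
  endloop
 endfacet
 facet normal -0.976 -0.068 -0.206
  outer loop
   vertex 3.7 5.2 1.0
   vertex 4.1 0.7 0.6
   vertex 2.8 5.4 5.2
  endloop
 endfacet
 facet normal -0.409 0.045 -0.912
  outer loop
   vertex 3.7 5.2 1.0
   vertex 5.7 3.1 0.0
   vertex 4.1 0.7 0.6
  endloop
 endfacet
 facet normal 0.368 0.929 0.035
  outer loop
   vertex 3.7 5.2 1.0
   vertex 2.8 5.4 5.2
   vertex 5.4 4.5 1.7
  endloop
 endfacet
 facet normal 0.497 0.711 -0.497
  outer loop
   vertex 3.7 5.2 1.0
   vertex 5.4 4.5 1.7
   vertex 5.7 3.1 0.0
  endloop
 endfacet
 facet normal -0.823 -0.378 0.424
  outer loop
   vertex 4.2 0.9 3.9
   vertex 5.5 0.2 5.8
   vertex 2.8 5.4 5.2
  endloop
 endfacet
 facet normal -0.950 -0.309 0.048
  outer loop
   vertex 4.2 0.9 3.9
   vertex 2.8 5.4 5.2
   vertex 4.1 0.7 0.6
  endloop
 endfacet
 facet normal -0.547 -0.834 0.067
  outer loop
   vertex 4.2 0.9 3.9
   vertex 4.1 0.7 0.6
   vertex 5.5 0.2 5.8
  endloop
 endfacet
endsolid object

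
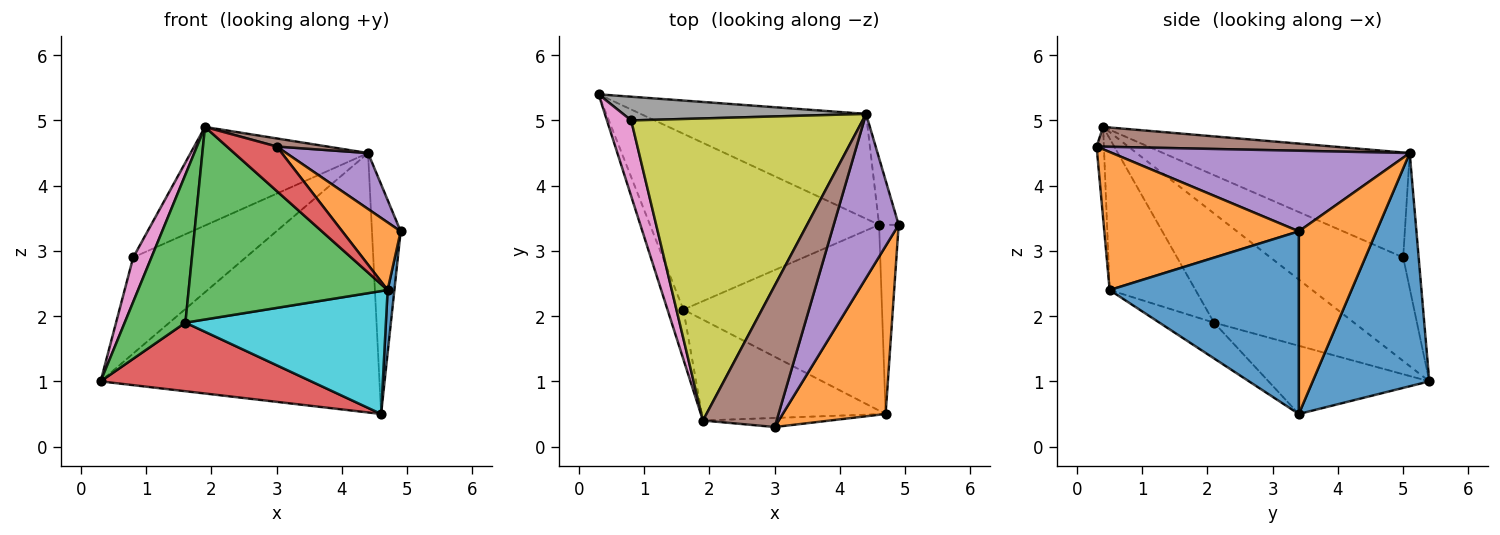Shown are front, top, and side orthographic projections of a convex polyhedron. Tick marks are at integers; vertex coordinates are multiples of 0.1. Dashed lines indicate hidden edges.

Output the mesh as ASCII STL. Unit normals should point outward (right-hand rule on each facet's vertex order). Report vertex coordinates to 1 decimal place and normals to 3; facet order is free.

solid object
 facet normal 0.361 0.864 -0.349
  outer loop
   vertex 4.4 5.1 4.5
   vertex 4.6 3.4 0.5
   vertex 0.3 5.4 1.0
  endloop
 endfacet
 facet normal 0.933 0.345 -0.100
  outer loop
   vertex 4.4 5.1 4.5
   vertex 4.9 3.4 3.3
   vertex 4.6 3.4 0.5
  endloop
 endfacet
 facet normal -0.909 -0.394 -0.133
  outer loop
   vertex 1.6 2.1 1.9
   vertex 1.9 0.4 4.9
   vertex 0.3 5.4 1.0
  endloop
 endfacet
 facet normal -0.267 -0.350 -0.898
  outer loop
   vertex 1.6 2.1 1.9
   vertex 0.3 5.4 1.0
   vertex 4.6 3.4 0.5
  endloop
 endfacet
 facet normal 0.761 -0.209 0.614
  outer loop
   vertex 3.0 0.3 4.6
   vertex 4.9 3.4 3.3
   vertex 4.4 5.1 4.5
  endloop
 endfacet
 facet normal 0.258 -0.055 0.965
  outer loop
   vertex 3.0 0.3 4.6
   vertex 4.4 5.1 4.5
   vertex 1.9 0.4 4.9
  endloop
 endfacet
 facet normal -0.965 -0.132 0.226
  outer loop
   vertex 0.8 5.0 2.9
   vertex 0.3 5.4 1.0
   vertex 1.9 0.4 4.9
  endloop
 endfacet
 facet normal -0.132 0.962 0.237
  outer loop
   vertex 0.8 5.0 2.9
   vertex 4.4 5.1 4.5
   vertex 0.3 5.4 1.0
  endloop
 endfacet
 facet normal -0.396 0.285 0.873
  outer loop
   vertex 0.8 5.0 2.9
   vertex 1.9 0.4 4.9
   vertex 4.4 5.1 4.5
  endloop
 endfacet
 facet normal -0.149 -0.546 -0.825
  outer loop
   vertex 4.7 0.5 2.4
   vertex 1.6 2.1 1.9
   vertex 4.6 3.4 0.5
  endloop
 endfacet
 facet normal 0.994 -0.035 -0.106
  outer loop
   vertex 4.7 0.5 2.4
   vertex 4.6 3.4 0.5
   vertex 4.9 3.4 3.3
  endloop
 endfacet
 facet normal 0.779 -0.234 0.581
  outer loop
   vertex 4.7 0.5 2.4
   vertex 4.9 3.4 3.3
   vertex 3.0 0.3 4.6
  endloop
 endfacet
 facet normal -0.357 -0.827 -0.433
  outer loop
   vertex 4.7 0.5 2.4
   vertex 1.9 0.4 4.9
   vertex 1.6 2.1 1.9
  endloop
 endfacet
 facet normal -0.142 -0.970 -0.198
  outer loop
   vertex 4.7 0.5 2.4
   vertex 3.0 0.3 4.6
   vertex 1.9 0.4 4.9
  endloop
 endfacet
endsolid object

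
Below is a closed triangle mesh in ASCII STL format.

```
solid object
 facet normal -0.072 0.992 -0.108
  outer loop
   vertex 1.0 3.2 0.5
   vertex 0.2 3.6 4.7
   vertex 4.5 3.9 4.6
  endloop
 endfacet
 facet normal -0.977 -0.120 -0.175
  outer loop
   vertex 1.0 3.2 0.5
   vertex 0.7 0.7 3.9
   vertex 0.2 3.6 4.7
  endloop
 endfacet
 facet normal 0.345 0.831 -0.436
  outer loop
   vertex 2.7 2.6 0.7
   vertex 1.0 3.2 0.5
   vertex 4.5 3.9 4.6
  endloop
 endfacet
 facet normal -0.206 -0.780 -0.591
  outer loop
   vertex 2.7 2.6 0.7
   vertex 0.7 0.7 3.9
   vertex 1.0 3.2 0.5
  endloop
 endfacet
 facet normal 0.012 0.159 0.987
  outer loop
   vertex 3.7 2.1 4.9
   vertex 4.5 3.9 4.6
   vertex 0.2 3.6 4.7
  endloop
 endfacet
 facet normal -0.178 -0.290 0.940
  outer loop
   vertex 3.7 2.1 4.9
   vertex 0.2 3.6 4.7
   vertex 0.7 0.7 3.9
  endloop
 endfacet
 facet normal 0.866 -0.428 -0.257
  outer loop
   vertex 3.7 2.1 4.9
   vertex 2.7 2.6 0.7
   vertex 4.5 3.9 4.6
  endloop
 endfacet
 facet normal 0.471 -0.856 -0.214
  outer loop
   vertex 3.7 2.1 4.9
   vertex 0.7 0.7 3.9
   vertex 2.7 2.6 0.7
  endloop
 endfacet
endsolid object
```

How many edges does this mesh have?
12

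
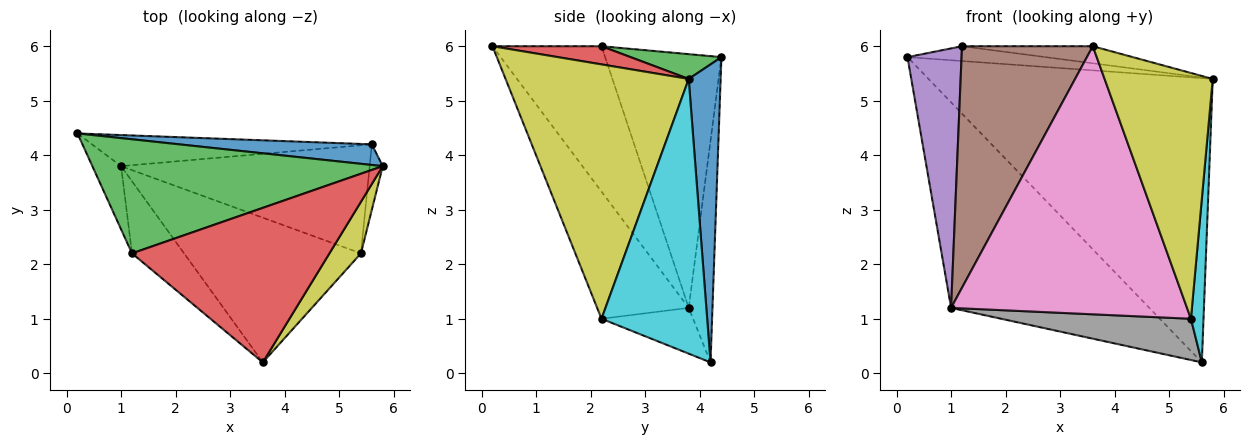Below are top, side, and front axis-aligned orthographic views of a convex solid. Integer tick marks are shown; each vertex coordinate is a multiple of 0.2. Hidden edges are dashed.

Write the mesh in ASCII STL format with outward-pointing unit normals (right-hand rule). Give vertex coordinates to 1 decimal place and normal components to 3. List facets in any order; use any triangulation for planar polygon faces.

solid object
 facet normal 0.111 0.991 0.072
  outer loop
   vertex 5.6 4.2 0.2
   vertex 0.2 4.4 5.8
   vertex 5.8 3.8 5.4
  endloop
 endfacet
 facet normal -0.118 0.982 -0.149
  outer loop
   vertex 1.0 3.8 1.2
   vertex 0.2 4.4 5.8
   vertex 5.6 4.2 0.2
  endloop
 endfacet
 facet normal 0.084 0.128 0.988
  outer loop
   vertex 1.2 2.2 6.0
   vertex 5.8 3.8 5.4
   vertex 0.2 4.4 5.8
  endloop
 endfacet
 facet normal 0.091 0.109 0.990
  outer loop
   vertex 1.2 2.2 6.0
   vertex 3.6 0.2 6.0
   vertex 5.8 3.8 5.4
  endloop
 endfacet
 facet normal -0.902 -0.419 -0.102
  outer loop
   vertex 1.2 2.2 6.0
   vertex 0.2 4.4 5.8
   vertex 1.0 3.8 1.2
  endloop
 endfacet
 facet normal -0.624 -0.749 -0.224
  outer loop
   vertex 1.2 2.2 6.0
   vertex 1.0 3.8 1.2
   vertex 3.6 0.2 6.0
  endloop
 endfacet
 facet normal -0.323 -0.833 -0.449
  outer loop
   vertex 5.4 2.2 1.0
   vertex 3.6 0.2 6.0
   vertex 1.0 3.8 1.2
  endloop
 endfacet
 facet normal -0.170 -0.351 -0.921
  outer loop
   vertex 5.4 2.2 1.0
   vertex 1.0 3.8 1.2
   vertex 5.6 4.2 0.2
  endloop
 endfacet
 facet normal 0.856 -0.506 0.106
  outer loop
   vertex 5.4 2.2 1.0
   vertex 5.8 3.8 5.4
   vertex 3.6 0.2 6.0
  endloop
 endfacet
 facet normal 0.992 -0.118 -0.047
  outer loop
   vertex 5.4 2.2 1.0
   vertex 5.6 4.2 0.2
   vertex 5.8 3.8 5.4
  endloop
 endfacet
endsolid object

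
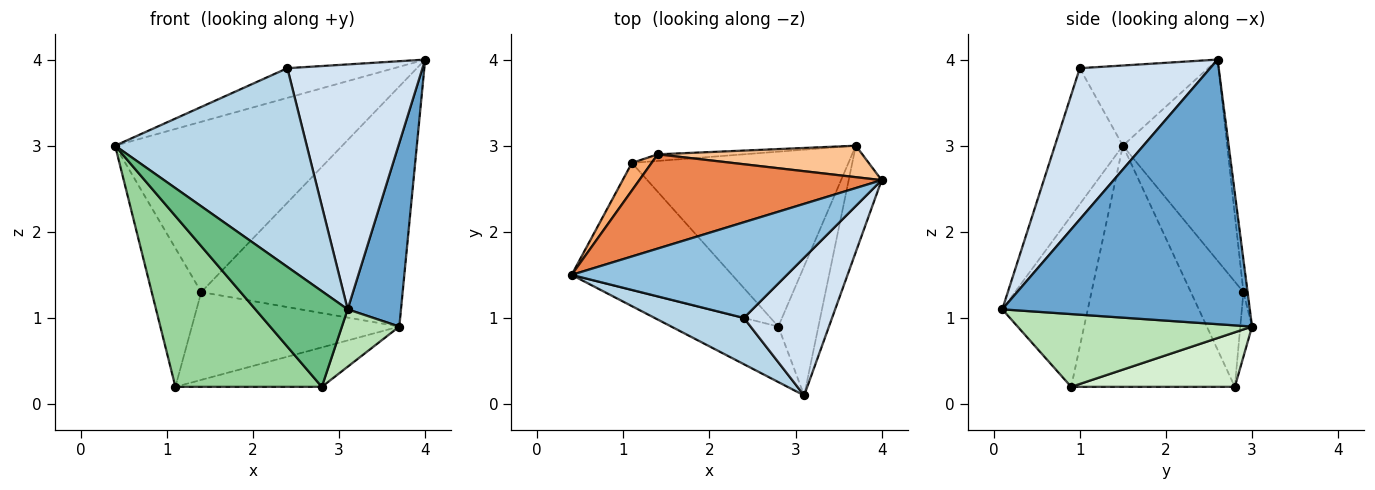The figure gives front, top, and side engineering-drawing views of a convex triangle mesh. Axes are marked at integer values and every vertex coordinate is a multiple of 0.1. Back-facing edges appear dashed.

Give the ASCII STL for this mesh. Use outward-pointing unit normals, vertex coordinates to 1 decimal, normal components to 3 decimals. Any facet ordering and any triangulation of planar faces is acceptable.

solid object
 facet normal 0.970 -0.209 -0.121
  outer loop
   vertex 3.7 3.0 0.9
   vertex 4.0 2.6 4.0
   vertex 3.1 0.1 1.1
  endloop
 endfacet
 facet normal -0.335 0.279 0.900
  outer loop
   vertex 2.4 1.0 3.9
   vertex 4.0 2.6 4.0
   vertex 0.4 1.5 3.0
  endloop
 endfacet
 facet normal -0.327 -0.921 0.214
  outer loop
   vertex 2.4 1.0 3.9
   vertex 0.4 1.5 3.0
   vertex 3.1 0.1 1.1
  endloop
 endfacet
 facet normal 0.644 -0.667 0.375
  outer loop
   vertex 2.4 1.0 3.9
   vertex 3.1 0.1 1.1
   vertex 4.0 2.6 4.0
  endloop
 endfacet
 facet normal -0.373 0.812 0.449
  outer loop
   vertex 1.4 2.9 1.3
   vertex 0.4 1.5 3.0
   vertex 4.0 2.6 4.0
  endloop
 endfacet
 facet normal -0.721 0.679 0.135
  outer loop
   vertex 1.4 2.9 1.3
   vertex 1.1 2.8 0.2
   vertex 0.4 1.5 3.0
  endloop
 endfacet
 facet normal -0.021 0.991 0.130
  outer loop
   vertex 1.4 2.9 1.3
   vertex 4.0 2.6 4.0
   vertex 3.7 3.0 0.9
  endloop
 endfacet
 facet normal -0.056 0.996 -0.075
  outer loop
   vertex 1.4 2.9 1.3
   vertex 3.7 3.0 0.9
   vertex 1.1 2.8 0.2
  endloop
 endfacet
 facet normal -0.625 -0.675 -0.391
  outer loop
   vertex 2.8 0.9 0.2
   vertex 3.1 0.1 1.1
   vertex 0.4 1.5 3.0
  endloop
 endfacet
 facet normal -0.668 -0.597 -0.444
  outer loop
   vertex 2.8 0.9 0.2
   vertex 0.4 1.5 3.0
   vertex 1.1 2.8 0.2
  endloop
 endfacet
 facet normal 0.856 -0.210 -0.472
  outer loop
   vertex 2.8 0.9 0.2
   vertex 3.7 3.0 0.9
   vertex 3.1 0.1 1.1
  endloop
 endfacet
 facet normal 0.239 0.214 -0.947
  outer loop
   vertex 2.8 0.9 0.2
   vertex 1.1 2.8 0.2
   vertex 3.7 3.0 0.9
  endloop
 endfacet
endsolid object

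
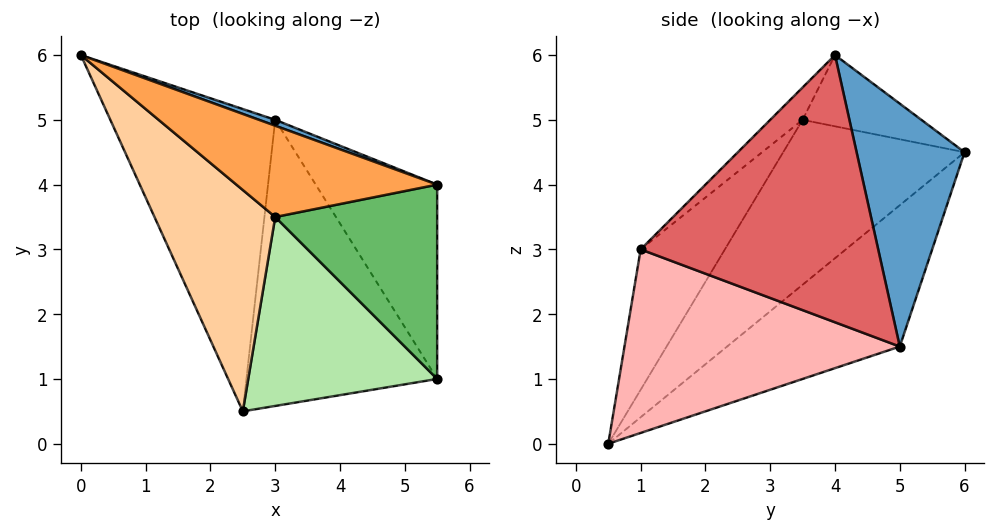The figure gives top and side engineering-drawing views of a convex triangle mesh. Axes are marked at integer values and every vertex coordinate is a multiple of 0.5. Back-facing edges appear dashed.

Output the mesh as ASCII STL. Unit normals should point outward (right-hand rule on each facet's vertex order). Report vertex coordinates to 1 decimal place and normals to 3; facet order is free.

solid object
 facet normal 0.336 0.942 0.022
  outer loop
   vertex 3.0 5.0 1.5
   vertex 0.0 6.0 4.5
   vertex 5.5 4.0 6.0
  endloop
 endfacet
 facet normal -0.619 0.309 -0.722
  outer loop
   vertex 3.0 5.0 1.5
   vertex 2.5 0.5 0.0
   vertex 0.0 6.0 4.5
  endloop
 endfacet
 facet normal -0.327 -0.208 0.922
  outer loop
   vertex 3.0 3.5 5.0
   vertex 5.5 4.0 6.0
   vertex 0.0 6.0 4.5
  endloop
 endfacet
 facet normal -0.615 -0.648 0.450
  outer loop
   vertex 3.0 3.5 5.0
   vertex 0.0 6.0 4.5
   vertex 2.5 0.5 0.0
  endloop
 endfacet
 facet normal -0.140 -0.700 0.700
  outer loop
   vertex 5.5 1.0 3.0
   vertex 5.5 4.0 6.0
   vertex 3.0 3.5 5.0
  endloop
 endfacet
 facet normal -0.375 -0.778 0.504
  outer loop
   vertex 5.5 1.0 3.0
   vertex 3.0 3.5 5.0
   vertex 2.5 0.5 0.0
  endloop
 endfacet
 facet normal 0.841 0.382 -0.382
  outer loop
   vertex 5.5 1.0 3.0
   vertex 3.0 5.0 1.5
   vertex 5.5 4.0 6.0
  endloop
 endfacet
 facet normal 0.684 0.161 -0.711
  outer loop
   vertex 5.5 1.0 3.0
   vertex 2.5 0.5 0.0
   vertex 3.0 5.0 1.5
  endloop
 endfacet
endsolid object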